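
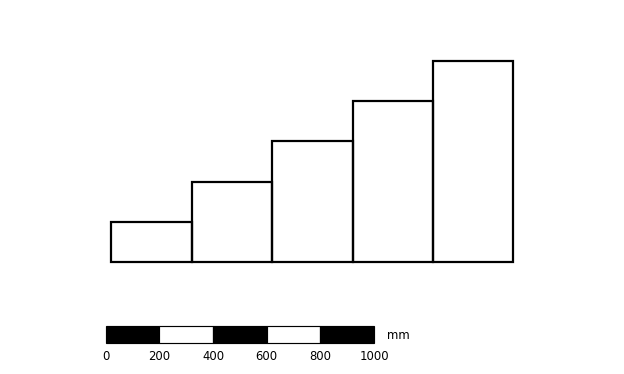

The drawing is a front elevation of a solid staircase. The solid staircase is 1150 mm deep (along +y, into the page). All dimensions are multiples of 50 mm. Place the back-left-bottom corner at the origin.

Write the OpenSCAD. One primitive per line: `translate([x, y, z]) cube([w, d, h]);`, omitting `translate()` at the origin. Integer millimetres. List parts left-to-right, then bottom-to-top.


cube([300, 1150, 150]);
translate([300, 0, 0]) cube([300, 1150, 300]);
translate([600, 0, 0]) cube([300, 1150, 450]);
translate([900, 0, 0]) cube([300, 1150, 600]);
translate([1200, 0, 0]) cube([300, 1150, 750]);


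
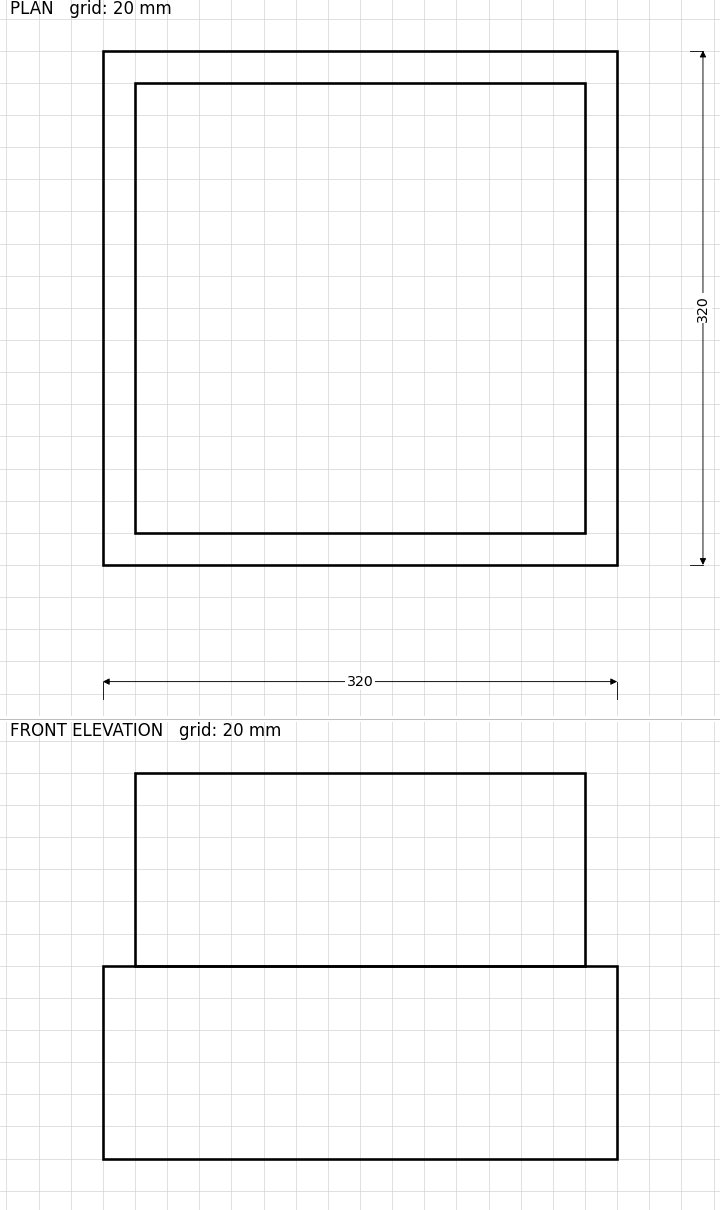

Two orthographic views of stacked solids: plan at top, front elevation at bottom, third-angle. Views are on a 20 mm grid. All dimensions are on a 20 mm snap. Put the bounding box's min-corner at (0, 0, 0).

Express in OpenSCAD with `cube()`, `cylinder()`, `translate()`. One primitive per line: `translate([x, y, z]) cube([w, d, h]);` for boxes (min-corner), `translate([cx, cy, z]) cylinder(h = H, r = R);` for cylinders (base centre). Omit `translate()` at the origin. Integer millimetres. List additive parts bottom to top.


cube([320, 320, 120]);
translate([20, 20, 120]) cube([280, 280, 120]);


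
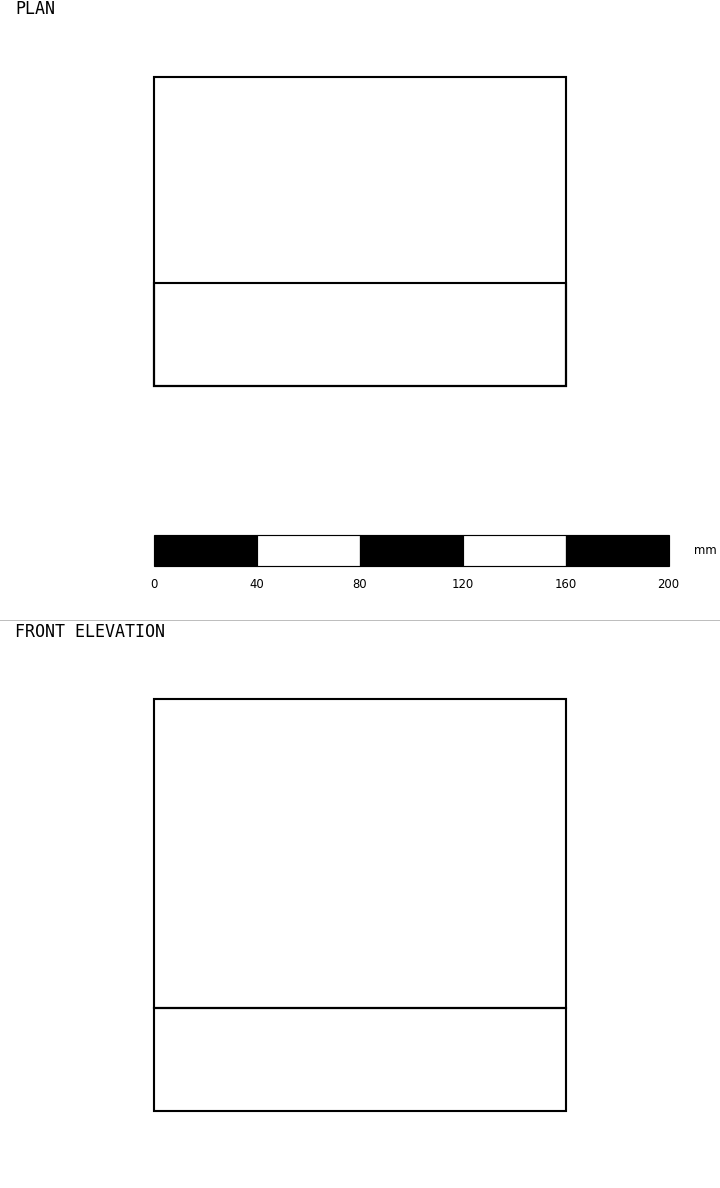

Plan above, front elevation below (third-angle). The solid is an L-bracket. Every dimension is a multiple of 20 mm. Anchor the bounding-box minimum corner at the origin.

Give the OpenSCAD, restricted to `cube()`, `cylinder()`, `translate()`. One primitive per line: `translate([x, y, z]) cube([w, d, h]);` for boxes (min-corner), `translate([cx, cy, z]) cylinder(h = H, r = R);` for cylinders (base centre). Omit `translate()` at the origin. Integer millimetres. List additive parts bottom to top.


cube([160, 120, 40]);
translate([0, 0, 40]) cube([160, 40, 120]);


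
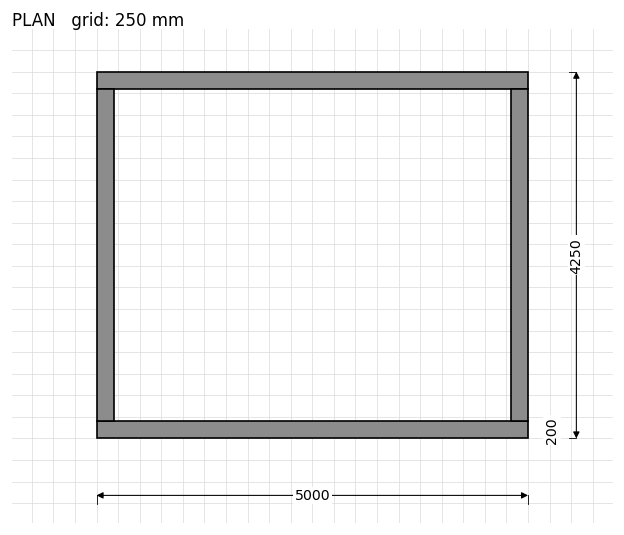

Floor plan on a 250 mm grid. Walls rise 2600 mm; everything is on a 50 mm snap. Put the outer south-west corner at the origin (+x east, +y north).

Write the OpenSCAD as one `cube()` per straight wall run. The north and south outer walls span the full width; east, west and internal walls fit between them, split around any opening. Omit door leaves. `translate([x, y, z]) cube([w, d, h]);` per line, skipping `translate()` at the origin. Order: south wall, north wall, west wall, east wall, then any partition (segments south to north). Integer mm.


cube([5000, 200, 2600]);
translate([0, 4050, 0]) cube([5000, 200, 2600]);
translate([0, 200, 0]) cube([200, 3850, 2600]);
translate([4800, 200, 0]) cube([200, 3850, 2600]);


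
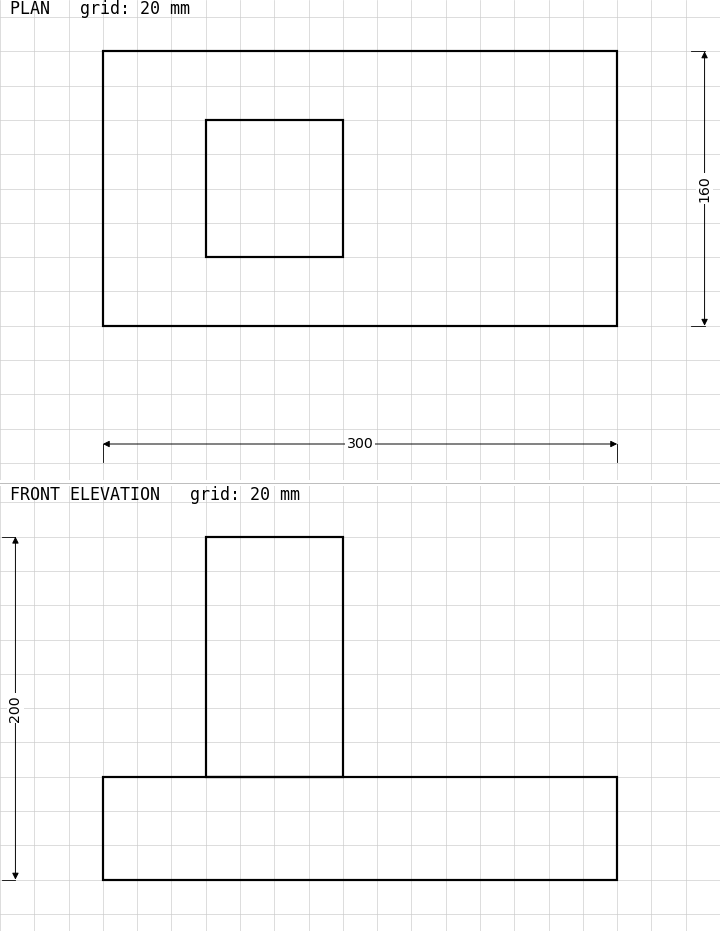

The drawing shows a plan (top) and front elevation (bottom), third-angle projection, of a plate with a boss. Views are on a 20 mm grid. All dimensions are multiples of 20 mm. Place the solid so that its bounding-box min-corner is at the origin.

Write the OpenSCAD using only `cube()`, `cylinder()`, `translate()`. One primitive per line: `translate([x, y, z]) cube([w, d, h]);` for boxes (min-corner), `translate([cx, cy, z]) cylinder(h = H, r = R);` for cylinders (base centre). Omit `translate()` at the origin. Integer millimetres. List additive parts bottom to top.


cube([300, 160, 60]);
translate([60, 40, 60]) cube([80, 80, 140]);


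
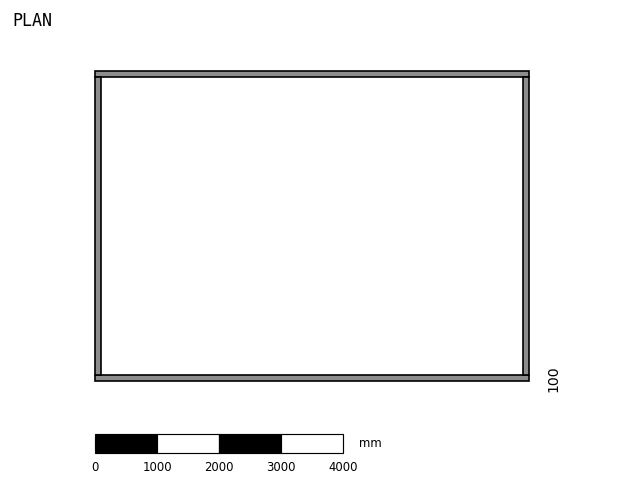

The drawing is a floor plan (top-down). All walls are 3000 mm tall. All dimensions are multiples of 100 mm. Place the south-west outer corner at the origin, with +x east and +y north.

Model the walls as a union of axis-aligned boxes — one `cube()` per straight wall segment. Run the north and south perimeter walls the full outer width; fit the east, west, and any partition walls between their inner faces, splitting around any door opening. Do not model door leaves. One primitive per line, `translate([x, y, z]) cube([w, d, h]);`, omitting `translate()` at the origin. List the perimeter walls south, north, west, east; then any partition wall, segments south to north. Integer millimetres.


cube([7000, 100, 3000]);
translate([0, 4900, 0]) cube([7000, 100, 3000]);
translate([0, 100, 0]) cube([100, 4800, 3000]);
translate([6900, 100, 0]) cube([100, 4800, 3000]);


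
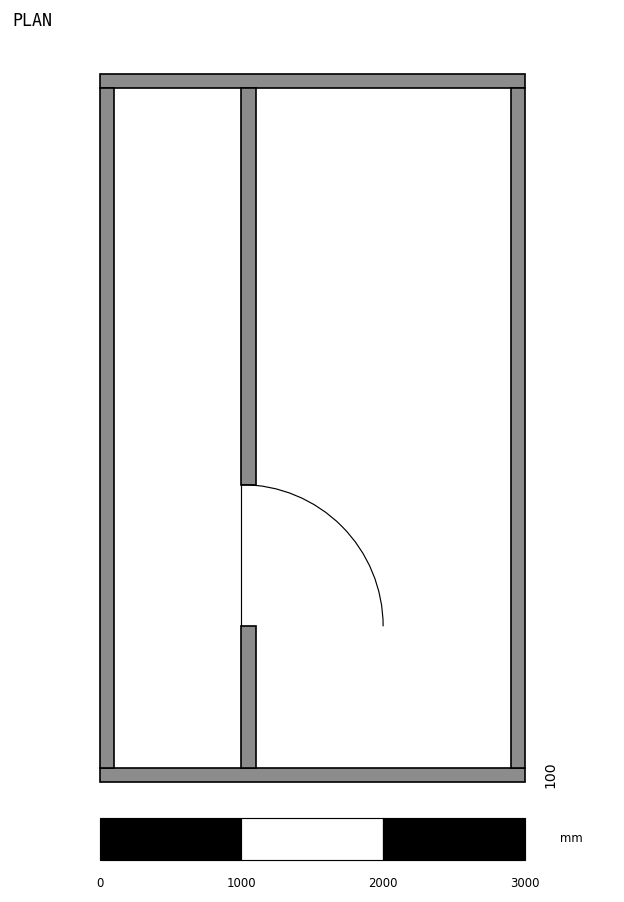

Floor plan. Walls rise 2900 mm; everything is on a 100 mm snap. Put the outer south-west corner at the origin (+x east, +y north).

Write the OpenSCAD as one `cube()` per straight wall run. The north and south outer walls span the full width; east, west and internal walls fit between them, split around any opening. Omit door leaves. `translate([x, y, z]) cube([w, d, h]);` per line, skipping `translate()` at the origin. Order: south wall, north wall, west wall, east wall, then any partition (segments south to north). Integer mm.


cube([3000, 100, 2900]);
translate([0, 4900, 0]) cube([3000, 100, 2900]);
translate([0, 100, 0]) cube([100, 4800, 2900]);
translate([2900, 100, 0]) cube([100, 4800, 2900]);
translate([1000, 100, 0]) cube([100, 1000, 2900]);
translate([1000, 2100, 0]) cube([100, 2800, 2900]);


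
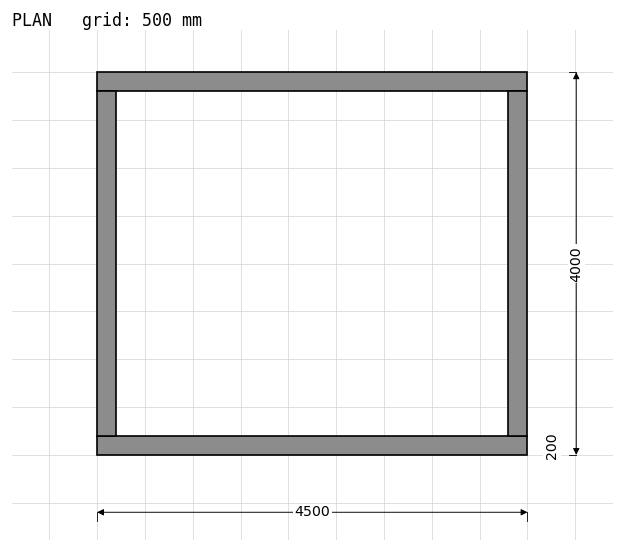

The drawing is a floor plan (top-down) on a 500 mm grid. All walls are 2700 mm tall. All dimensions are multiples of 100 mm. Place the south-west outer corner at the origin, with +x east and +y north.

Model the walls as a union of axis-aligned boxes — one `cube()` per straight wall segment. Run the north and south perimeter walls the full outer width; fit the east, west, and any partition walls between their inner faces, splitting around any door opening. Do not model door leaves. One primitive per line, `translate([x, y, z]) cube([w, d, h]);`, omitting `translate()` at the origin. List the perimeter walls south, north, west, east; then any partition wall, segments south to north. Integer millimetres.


cube([4500, 200, 2700]);
translate([0, 3800, 0]) cube([4500, 200, 2700]);
translate([0, 200, 0]) cube([200, 3600, 2700]);
translate([4300, 200, 0]) cube([200, 3600, 2700]);


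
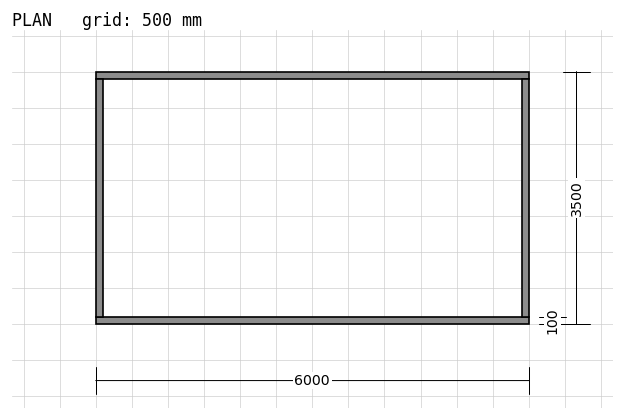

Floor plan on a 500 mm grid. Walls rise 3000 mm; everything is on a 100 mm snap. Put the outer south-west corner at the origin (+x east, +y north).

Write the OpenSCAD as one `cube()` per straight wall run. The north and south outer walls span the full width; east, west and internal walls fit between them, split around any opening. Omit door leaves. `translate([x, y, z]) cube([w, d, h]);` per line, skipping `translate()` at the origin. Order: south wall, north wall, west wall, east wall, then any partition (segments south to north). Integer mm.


cube([6000, 100, 3000]);
translate([0, 3400, 0]) cube([6000, 100, 3000]);
translate([0, 100, 0]) cube([100, 3300, 3000]);
translate([5900, 100, 0]) cube([100, 3300, 3000]);


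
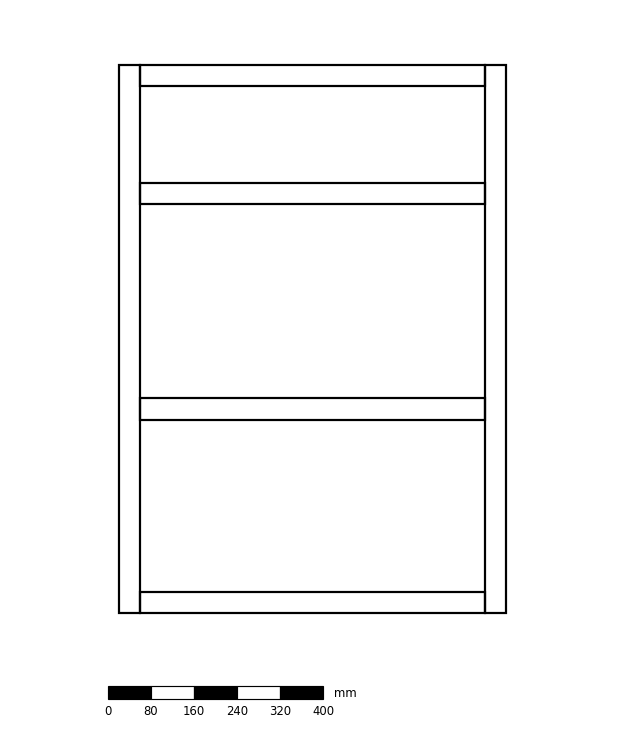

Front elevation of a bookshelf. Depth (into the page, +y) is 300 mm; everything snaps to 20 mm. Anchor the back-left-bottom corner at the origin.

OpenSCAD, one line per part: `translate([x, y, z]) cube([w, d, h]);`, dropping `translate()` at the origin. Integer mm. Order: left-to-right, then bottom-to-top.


cube([40, 300, 1020]);
translate([40, 0, 0]) cube([640, 300, 40]);
translate([40, 0, 360]) cube([640, 300, 40]);
translate([40, 0, 760]) cube([640, 300, 40]);
translate([40, 0, 980]) cube([640, 300, 40]);
translate([680, 0, 0]) cube([40, 300, 1020]);


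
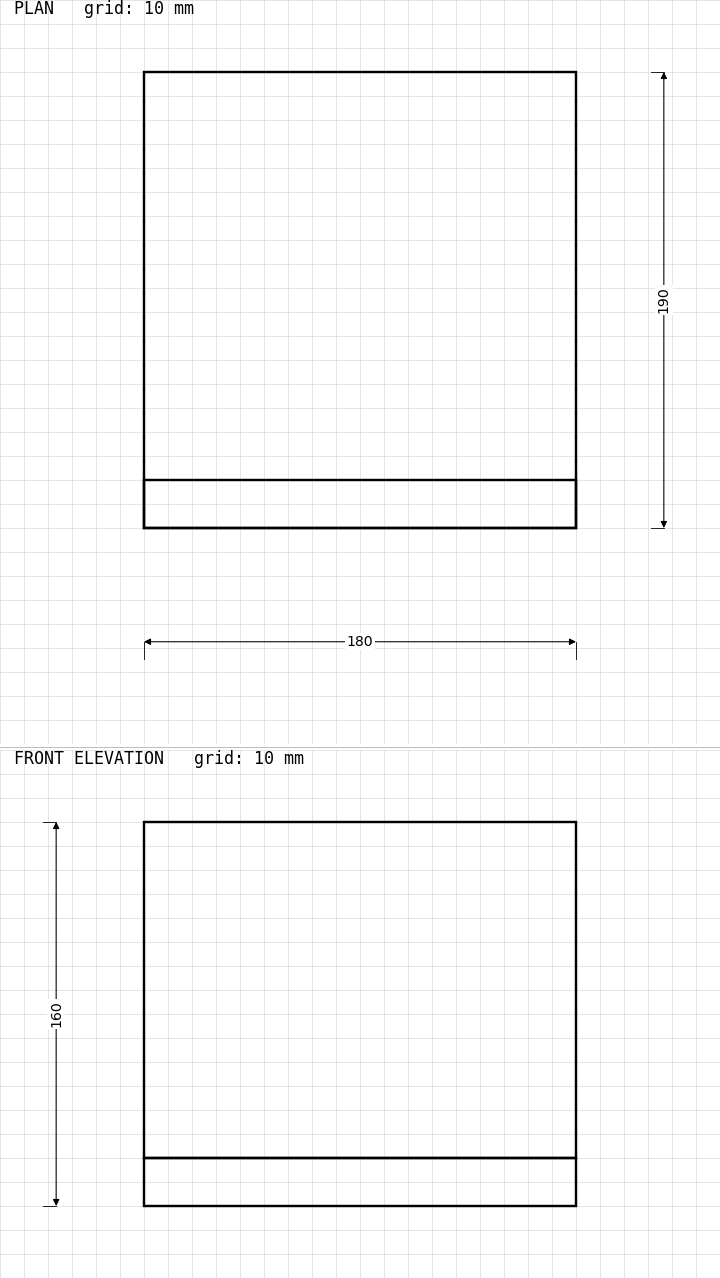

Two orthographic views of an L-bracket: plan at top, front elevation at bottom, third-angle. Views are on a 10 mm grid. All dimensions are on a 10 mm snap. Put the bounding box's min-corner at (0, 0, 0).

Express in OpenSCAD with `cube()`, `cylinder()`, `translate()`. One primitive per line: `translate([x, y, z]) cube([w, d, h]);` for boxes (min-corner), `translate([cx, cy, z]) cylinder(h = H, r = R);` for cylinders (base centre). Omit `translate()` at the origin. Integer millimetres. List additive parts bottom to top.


cube([180, 190, 20]);
translate([0, 0, 20]) cube([180, 20, 140]);


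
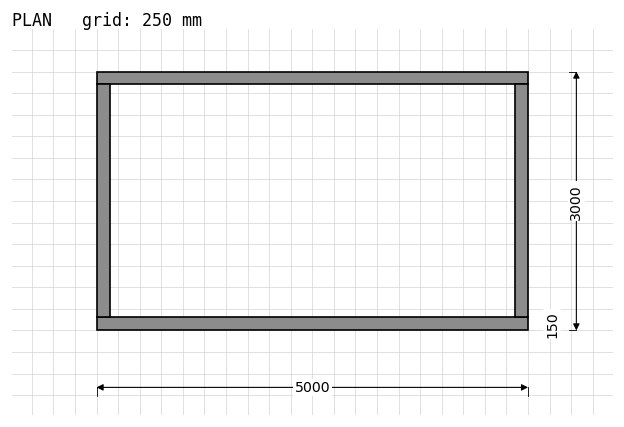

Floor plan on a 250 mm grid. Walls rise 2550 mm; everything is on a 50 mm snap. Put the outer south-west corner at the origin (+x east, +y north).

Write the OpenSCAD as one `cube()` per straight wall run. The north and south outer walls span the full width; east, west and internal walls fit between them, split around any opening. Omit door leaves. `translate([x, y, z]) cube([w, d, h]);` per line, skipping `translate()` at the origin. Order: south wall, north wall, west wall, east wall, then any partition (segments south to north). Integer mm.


cube([5000, 150, 2550]);
translate([0, 2850, 0]) cube([5000, 150, 2550]);
translate([0, 150, 0]) cube([150, 2700, 2550]);
translate([4850, 150, 0]) cube([150, 2700, 2550]);


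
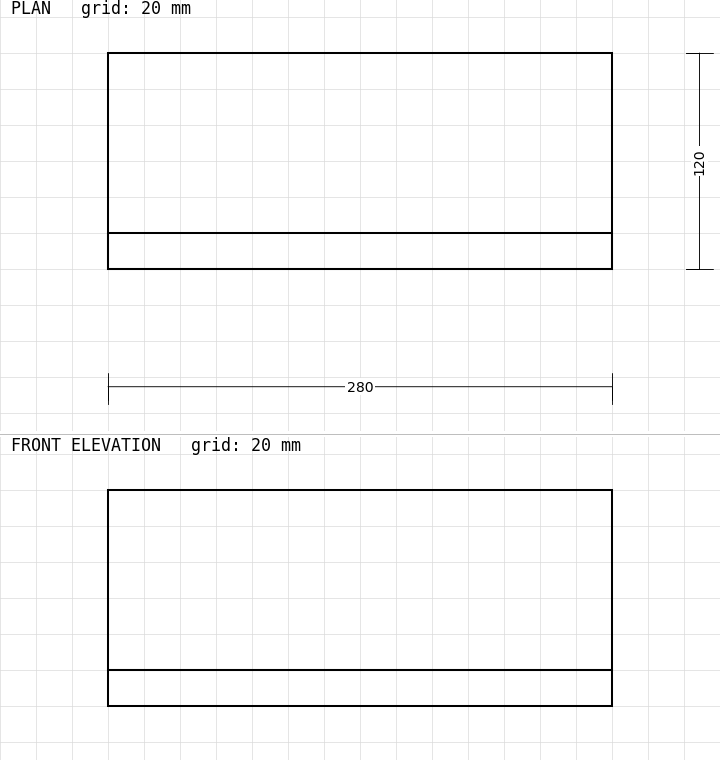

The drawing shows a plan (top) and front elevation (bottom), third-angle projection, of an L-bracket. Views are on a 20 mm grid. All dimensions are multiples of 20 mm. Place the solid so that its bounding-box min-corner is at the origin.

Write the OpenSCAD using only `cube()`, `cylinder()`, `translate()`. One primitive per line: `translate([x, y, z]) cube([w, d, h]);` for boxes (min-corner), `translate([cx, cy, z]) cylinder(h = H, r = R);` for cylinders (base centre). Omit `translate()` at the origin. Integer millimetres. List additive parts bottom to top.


cube([280, 120, 20]);
translate([0, 0, 20]) cube([280, 20, 100]);


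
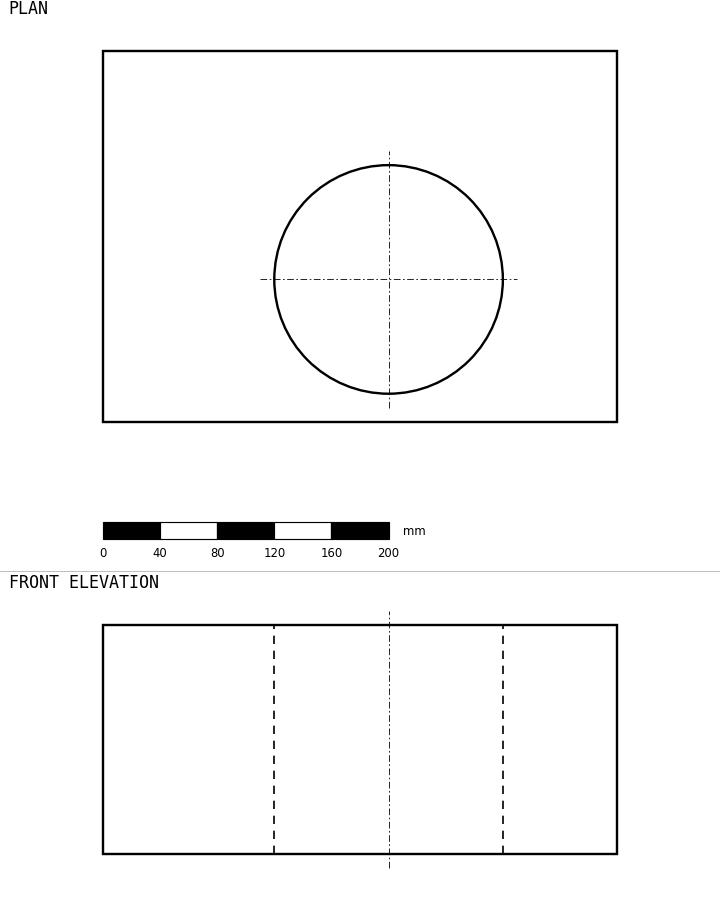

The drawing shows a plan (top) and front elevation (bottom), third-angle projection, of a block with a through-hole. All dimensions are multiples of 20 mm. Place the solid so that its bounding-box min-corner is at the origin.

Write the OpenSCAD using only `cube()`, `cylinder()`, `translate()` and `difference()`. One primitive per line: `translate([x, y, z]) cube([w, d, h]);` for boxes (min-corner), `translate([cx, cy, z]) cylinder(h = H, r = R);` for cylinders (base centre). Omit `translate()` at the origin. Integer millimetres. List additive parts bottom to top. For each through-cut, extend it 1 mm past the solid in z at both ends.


difference() {
  cube([360, 260, 160]);
  translate([200, 100, -1]) cylinder(h = 162, r = 80);
}


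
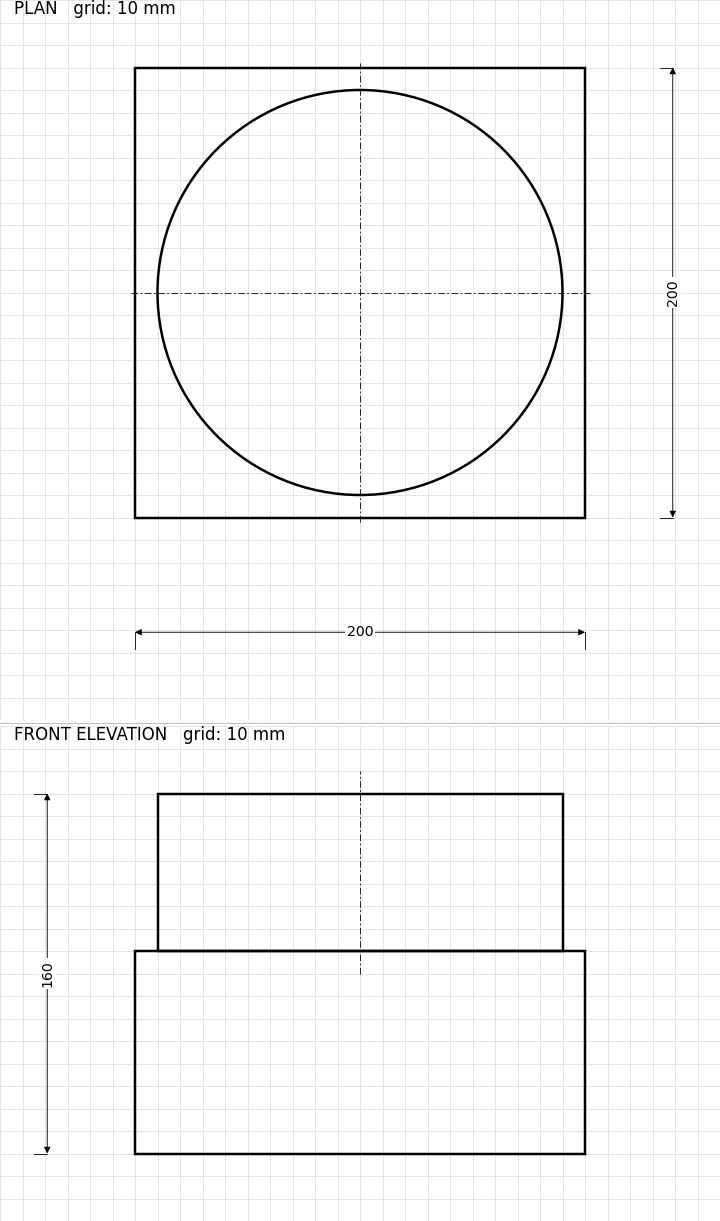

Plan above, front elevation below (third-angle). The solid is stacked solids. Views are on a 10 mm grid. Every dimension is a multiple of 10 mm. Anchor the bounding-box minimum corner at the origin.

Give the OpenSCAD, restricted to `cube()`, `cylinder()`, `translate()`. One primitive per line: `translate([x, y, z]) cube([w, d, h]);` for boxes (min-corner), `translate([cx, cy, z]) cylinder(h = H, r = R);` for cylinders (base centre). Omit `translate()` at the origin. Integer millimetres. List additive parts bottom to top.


cube([200, 200, 90]);
translate([100, 100, 90]) cylinder(h = 70, r = 90);


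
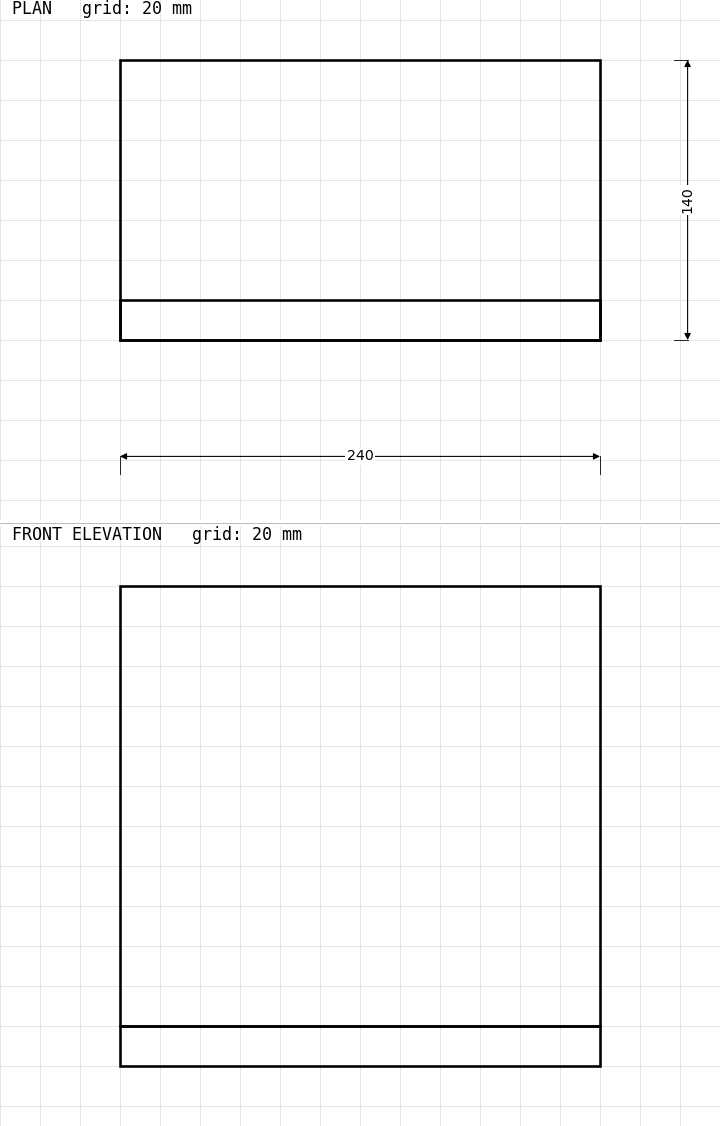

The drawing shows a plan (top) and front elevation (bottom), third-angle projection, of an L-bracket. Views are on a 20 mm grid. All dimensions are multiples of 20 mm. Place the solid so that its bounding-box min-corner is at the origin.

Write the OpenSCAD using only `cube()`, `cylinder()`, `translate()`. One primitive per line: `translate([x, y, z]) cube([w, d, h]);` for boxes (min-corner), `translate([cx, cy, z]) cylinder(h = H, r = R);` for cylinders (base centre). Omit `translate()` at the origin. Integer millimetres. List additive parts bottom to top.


cube([240, 140, 20]);
translate([0, 0, 20]) cube([240, 20, 220]);


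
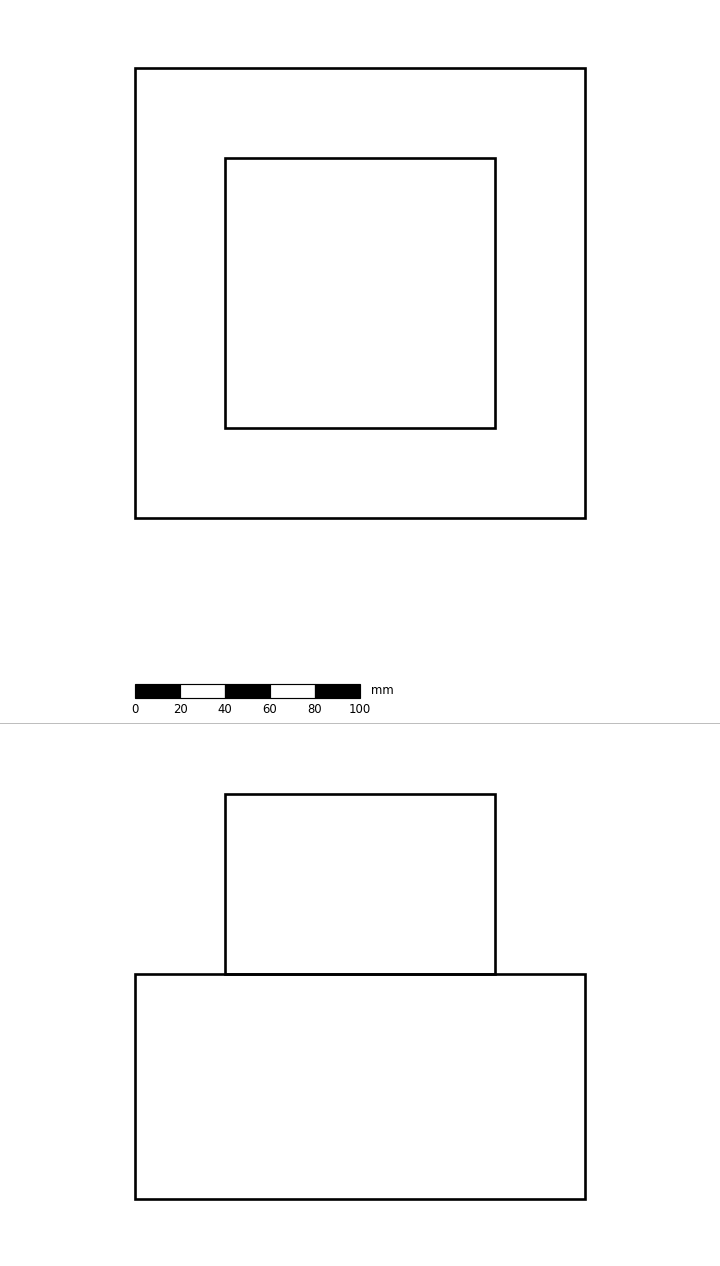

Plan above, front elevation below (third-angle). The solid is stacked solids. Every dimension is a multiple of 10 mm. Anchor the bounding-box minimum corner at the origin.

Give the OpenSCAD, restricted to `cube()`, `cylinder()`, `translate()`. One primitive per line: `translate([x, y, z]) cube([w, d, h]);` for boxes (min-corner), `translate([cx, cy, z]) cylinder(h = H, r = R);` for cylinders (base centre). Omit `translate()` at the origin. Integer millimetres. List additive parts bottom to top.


cube([200, 200, 100]);
translate([40, 40, 100]) cube([120, 120, 80]);


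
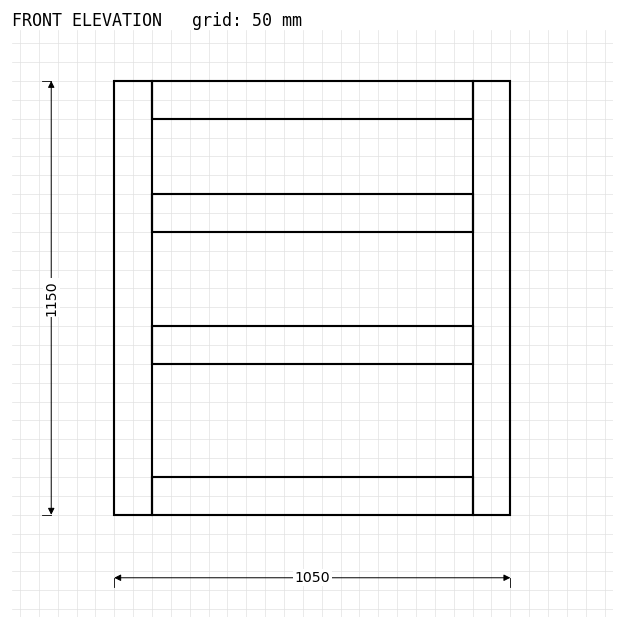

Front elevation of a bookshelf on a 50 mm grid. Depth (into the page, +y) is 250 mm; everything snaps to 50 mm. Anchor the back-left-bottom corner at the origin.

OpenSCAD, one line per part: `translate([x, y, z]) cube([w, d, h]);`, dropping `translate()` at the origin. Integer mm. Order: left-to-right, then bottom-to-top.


cube([100, 250, 1150]);
translate([100, 0, 0]) cube([850, 250, 100]);
translate([100, 0, 400]) cube([850, 250, 100]);
translate([100, 0, 750]) cube([850, 250, 100]);
translate([100, 0, 1050]) cube([850, 250, 100]);
translate([950, 0, 0]) cube([100, 250, 1150]);


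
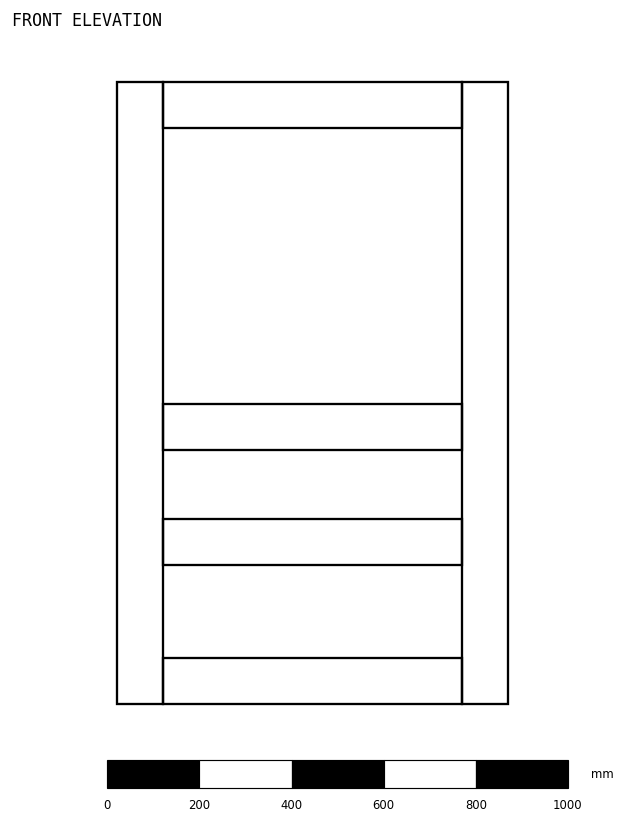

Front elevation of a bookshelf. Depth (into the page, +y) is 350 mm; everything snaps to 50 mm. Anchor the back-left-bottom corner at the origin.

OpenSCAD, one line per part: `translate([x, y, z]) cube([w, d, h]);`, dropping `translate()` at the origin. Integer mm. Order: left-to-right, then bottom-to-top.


cube([100, 350, 1350]);
translate([100, 0, 0]) cube([650, 350, 100]);
translate([100, 0, 300]) cube([650, 350, 100]);
translate([100, 0, 550]) cube([650, 350, 100]);
translate([100, 0, 1250]) cube([650, 350, 100]);
translate([750, 0, 0]) cube([100, 350, 1350]);


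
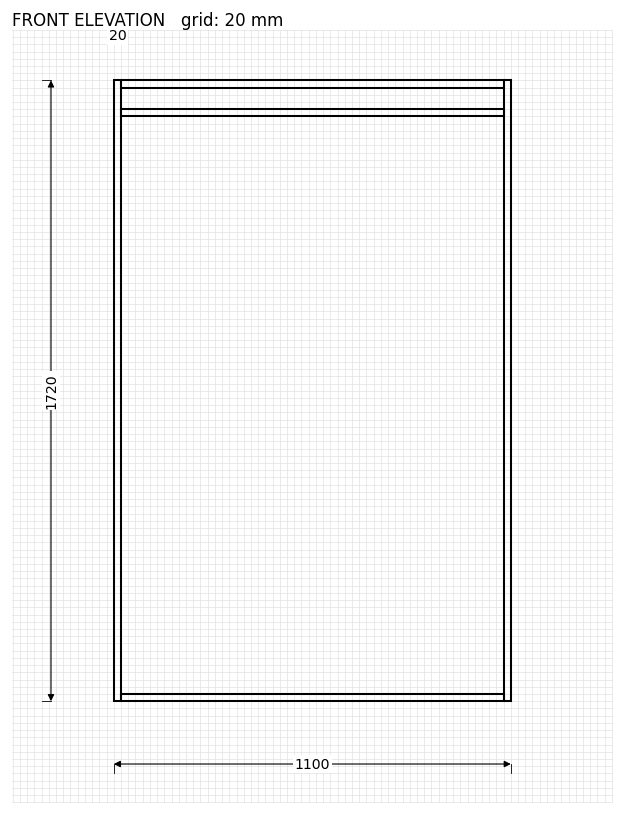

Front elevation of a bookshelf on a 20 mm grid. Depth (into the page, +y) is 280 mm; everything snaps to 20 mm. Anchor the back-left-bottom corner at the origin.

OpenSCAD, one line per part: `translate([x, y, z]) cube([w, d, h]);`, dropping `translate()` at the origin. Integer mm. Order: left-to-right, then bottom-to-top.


cube([20, 280, 1720]);
translate([20, 0, 0]) cube([1060, 280, 20]);
translate([20, 0, 1620]) cube([1060, 280, 20]);
translate([20, 0, 1700]) cube([1060, 280, 20]);
translate([1080, 0, 0]) cube([20, 280, 1720]);


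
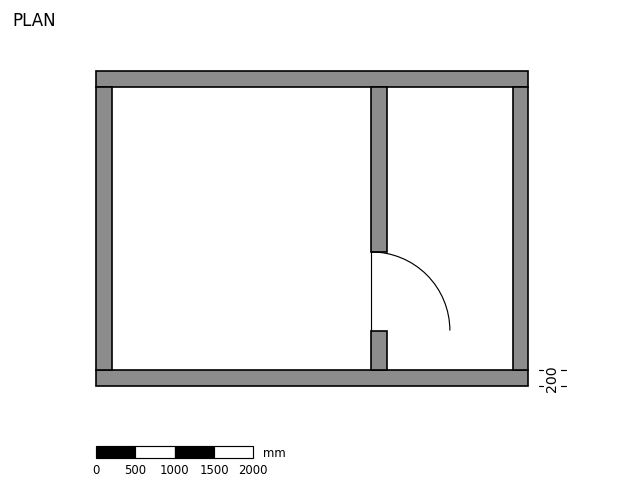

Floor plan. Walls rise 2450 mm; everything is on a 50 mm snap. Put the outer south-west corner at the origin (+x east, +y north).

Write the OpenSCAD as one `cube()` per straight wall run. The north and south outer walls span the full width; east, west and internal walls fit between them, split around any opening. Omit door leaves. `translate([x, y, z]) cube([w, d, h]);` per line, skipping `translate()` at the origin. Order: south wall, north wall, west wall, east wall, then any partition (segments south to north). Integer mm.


cube([5500, 200, 2450]);
translate([0, 3800, 0]) cube([5500, 200, 2450]);
translate([0, 200, 0]) cube([200, 3600, 2450]);
translate([5300, 200, 0]) cube([200, 3600, 2450]);
translate([3500, 200, 0]) cube([200, 500, 2450]);
translate([3500, 1700, 0]) cube([200, 2100, 2450]);


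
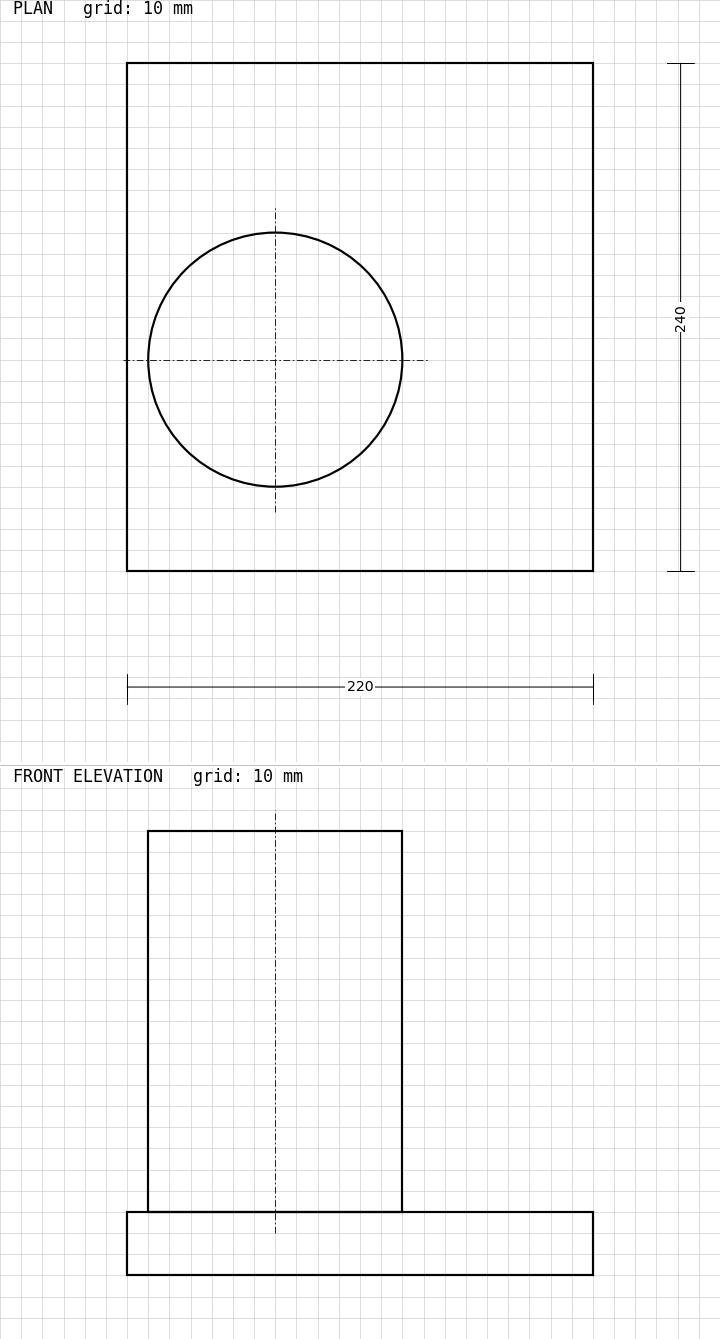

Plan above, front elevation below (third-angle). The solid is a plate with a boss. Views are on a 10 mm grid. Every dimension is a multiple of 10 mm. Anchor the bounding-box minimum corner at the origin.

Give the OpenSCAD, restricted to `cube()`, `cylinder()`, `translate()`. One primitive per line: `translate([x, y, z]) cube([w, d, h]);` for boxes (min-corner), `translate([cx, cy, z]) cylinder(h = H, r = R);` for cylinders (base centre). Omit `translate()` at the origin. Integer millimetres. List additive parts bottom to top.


cube([220, 240, 30]);
translate([70, 100, 30]) cylinder(h = 180, r = 60);


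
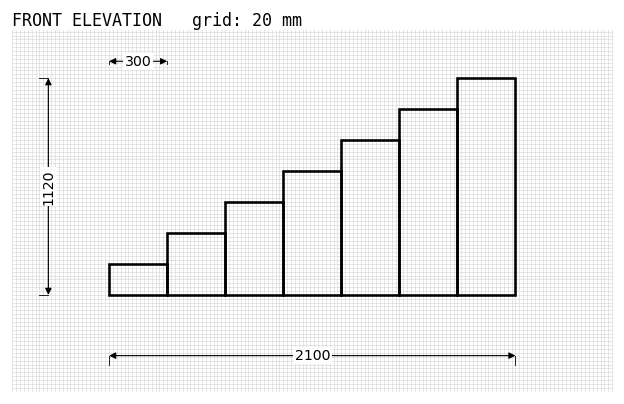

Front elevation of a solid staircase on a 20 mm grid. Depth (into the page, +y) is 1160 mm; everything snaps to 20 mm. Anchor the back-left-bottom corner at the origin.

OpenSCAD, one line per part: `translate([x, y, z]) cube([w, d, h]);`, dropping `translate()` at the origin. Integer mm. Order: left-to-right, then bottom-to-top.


cube([300, 1160, 160]);
translate([300, 0, 0]) cube([300, 1160, 320]);
translate([600, 0, 0]) cube([300, 1160, 480]);
translate([900, 0, 0]) cube([300, 1160, 640]);
translate([1200, 0, 0]) cube([300, 1160, 800]);
translate([1500, 0, 0]) cube([300, 1160, 960]);
translate([1800, 0, 0]) cube([300, 1160, 1120]);


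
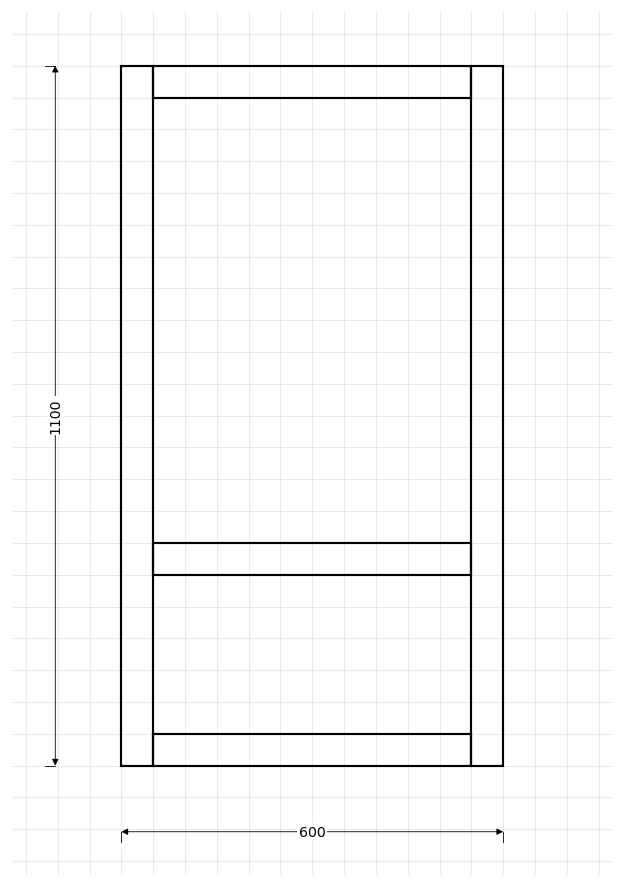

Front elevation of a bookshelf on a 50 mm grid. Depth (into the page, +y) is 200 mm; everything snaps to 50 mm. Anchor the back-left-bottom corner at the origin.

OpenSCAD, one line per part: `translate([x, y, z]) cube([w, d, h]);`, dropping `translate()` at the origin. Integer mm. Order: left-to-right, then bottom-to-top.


cube([50, 200, 1100]);
translate([50, 0, 0]) cube([500, 200, 50]);
translate([50, 0, 300]) cube([500, 200, 50]);
translate([50, 0, 1050]) cube([500, 200, 50]);
translate([550, 0, 0]) cube([50, 200, 1100]);


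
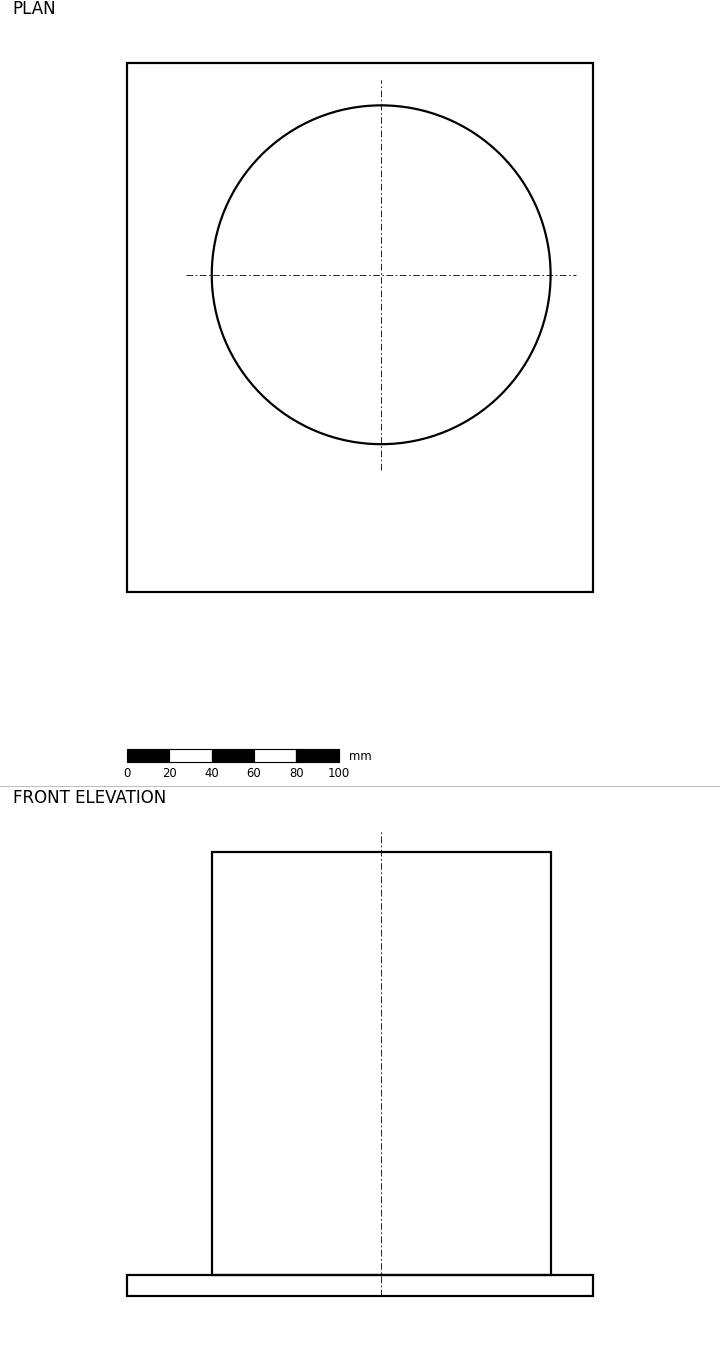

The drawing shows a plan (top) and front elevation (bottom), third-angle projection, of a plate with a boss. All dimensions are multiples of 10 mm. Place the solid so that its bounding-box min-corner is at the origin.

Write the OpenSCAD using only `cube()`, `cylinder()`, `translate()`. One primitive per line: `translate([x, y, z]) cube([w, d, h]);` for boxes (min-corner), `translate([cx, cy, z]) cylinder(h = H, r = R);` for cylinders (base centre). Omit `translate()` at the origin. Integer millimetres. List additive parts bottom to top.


cube([220, 250, 10]);
translate([120, 150, 10]) cylinder(h = 200, r = 80);


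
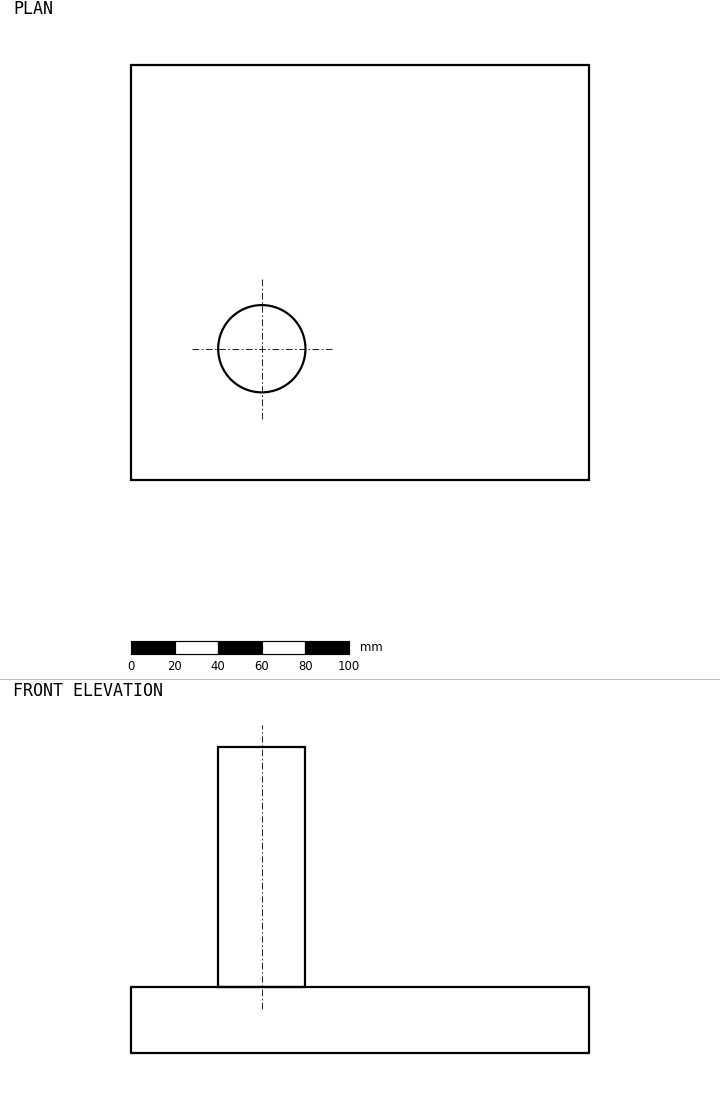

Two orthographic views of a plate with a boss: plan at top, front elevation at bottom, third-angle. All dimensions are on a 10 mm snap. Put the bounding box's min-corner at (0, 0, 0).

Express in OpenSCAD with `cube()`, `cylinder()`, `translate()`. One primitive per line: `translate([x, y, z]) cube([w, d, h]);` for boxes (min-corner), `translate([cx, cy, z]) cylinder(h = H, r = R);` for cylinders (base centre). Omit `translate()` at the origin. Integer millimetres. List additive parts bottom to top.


cube([210, 190, 30]);
translate([60, 60, 30]) cylinder(h = 110, r = 20);


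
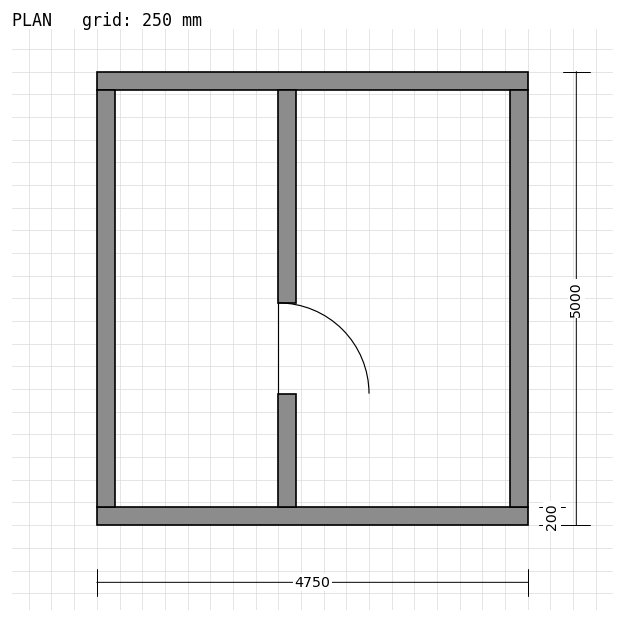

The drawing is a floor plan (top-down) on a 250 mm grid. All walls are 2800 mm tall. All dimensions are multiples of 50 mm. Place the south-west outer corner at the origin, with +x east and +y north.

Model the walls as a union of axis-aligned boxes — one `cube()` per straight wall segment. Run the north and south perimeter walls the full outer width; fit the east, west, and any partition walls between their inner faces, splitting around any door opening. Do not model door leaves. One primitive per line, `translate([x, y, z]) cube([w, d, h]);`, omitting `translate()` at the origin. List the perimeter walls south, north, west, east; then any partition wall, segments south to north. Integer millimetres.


cube([4750, 200, 2800]);
translate([0, 4800, 0]) cube([4750, 200, 2800]);
translate([0, 200, 0]) cube([200, 4600, 2800]);
translate([4550, 200, 0]) cube([200, 4600, 2800]);
translate([2000, 200, 0]) cube([200, 1250, 2800]);
translate([2000, 2450, 0]) cube([200, 2350, 2800]);


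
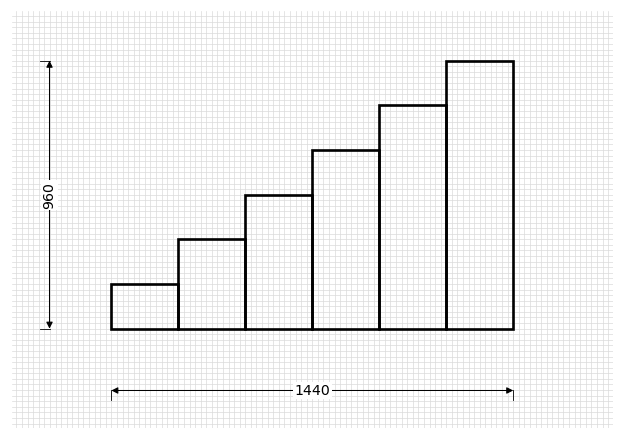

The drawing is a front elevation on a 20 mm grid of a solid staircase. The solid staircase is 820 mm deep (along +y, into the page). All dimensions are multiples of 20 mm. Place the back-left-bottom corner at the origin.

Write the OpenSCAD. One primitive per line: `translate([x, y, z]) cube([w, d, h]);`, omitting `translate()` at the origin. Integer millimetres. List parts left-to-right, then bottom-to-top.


cube([240, 820, 160]);
translate([240, 0, 0]) cube([240, 820, 320]);
translate([480, 0, 0]) cube([240, 820, 480]);
translate([720, 0, 0]) cube([240, 820, 640]);
translate([960, 0, 0]) cube([240, 820, 800]);
translate([1200, 0, 0]) cube([240, 820, 960]);


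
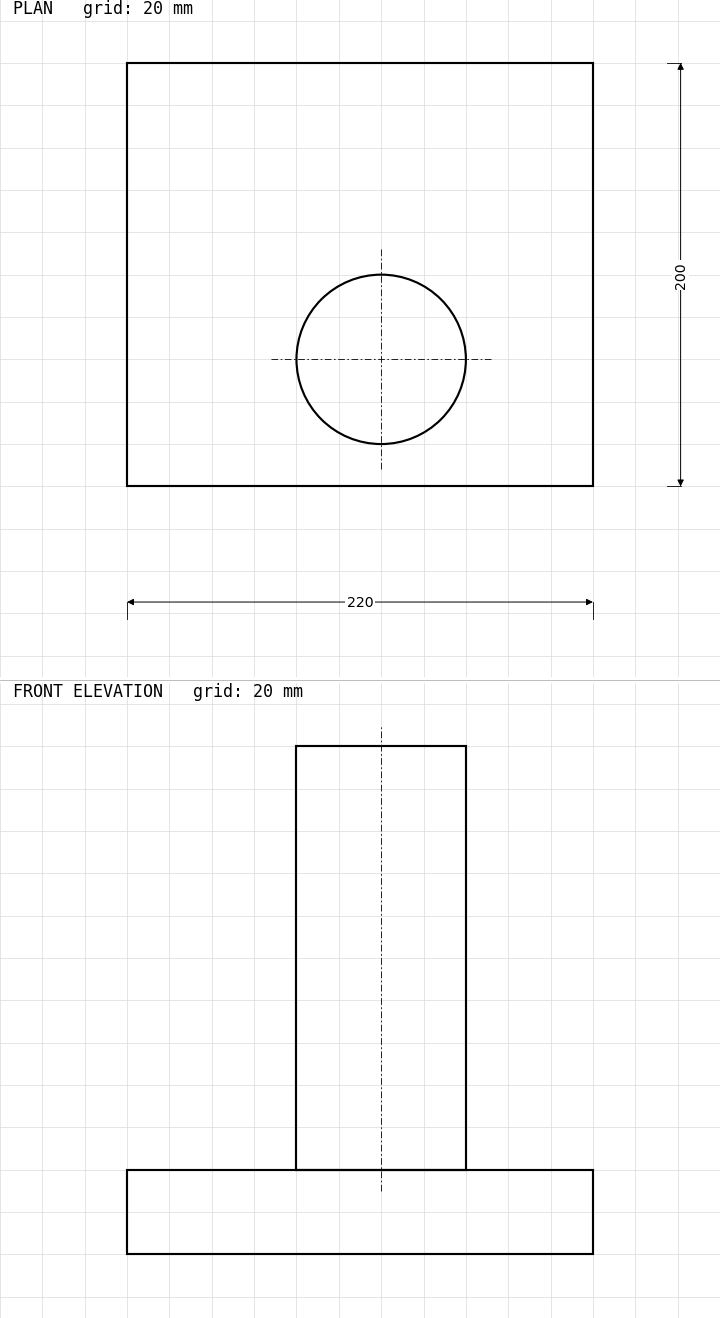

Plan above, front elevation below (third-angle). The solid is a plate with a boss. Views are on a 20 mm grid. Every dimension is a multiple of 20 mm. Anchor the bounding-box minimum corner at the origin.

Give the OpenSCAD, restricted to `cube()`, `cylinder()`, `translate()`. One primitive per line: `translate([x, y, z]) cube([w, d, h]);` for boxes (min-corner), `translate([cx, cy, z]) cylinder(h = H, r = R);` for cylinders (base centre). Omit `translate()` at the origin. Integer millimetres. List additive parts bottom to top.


cube([220, 200, 40]);
translate([120, 60, 40]) cylinder(h = 200, r = 40);


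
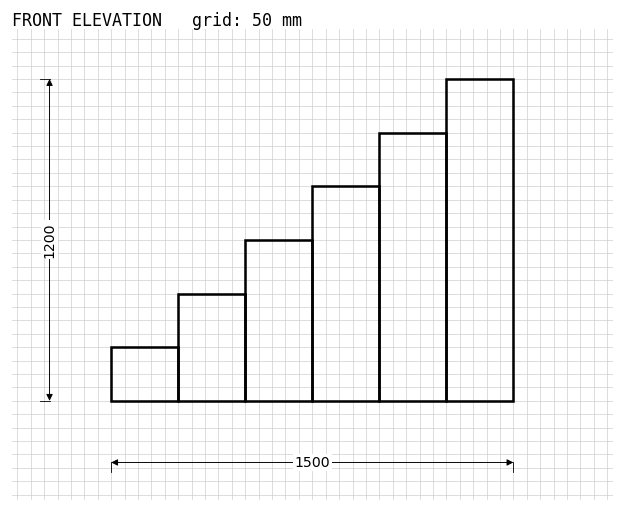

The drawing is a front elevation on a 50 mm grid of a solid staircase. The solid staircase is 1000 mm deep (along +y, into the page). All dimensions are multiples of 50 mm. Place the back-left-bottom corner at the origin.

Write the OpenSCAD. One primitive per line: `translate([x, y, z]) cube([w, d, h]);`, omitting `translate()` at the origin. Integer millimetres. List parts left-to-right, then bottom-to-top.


cube([250, 1000, 200]);
translate([250, 0, 0]) cube([250, 1000, 400]);
translate([500, 0, 0]) cube([250, 1000, 600]);
translate([750, 0, 0]) cube([250, 1000, 800]);
translate([1000, 0, 0]) cube([250, 1000, 1000]);
translate([1250, 0, 0]) cube([250, 1000, 1200]);


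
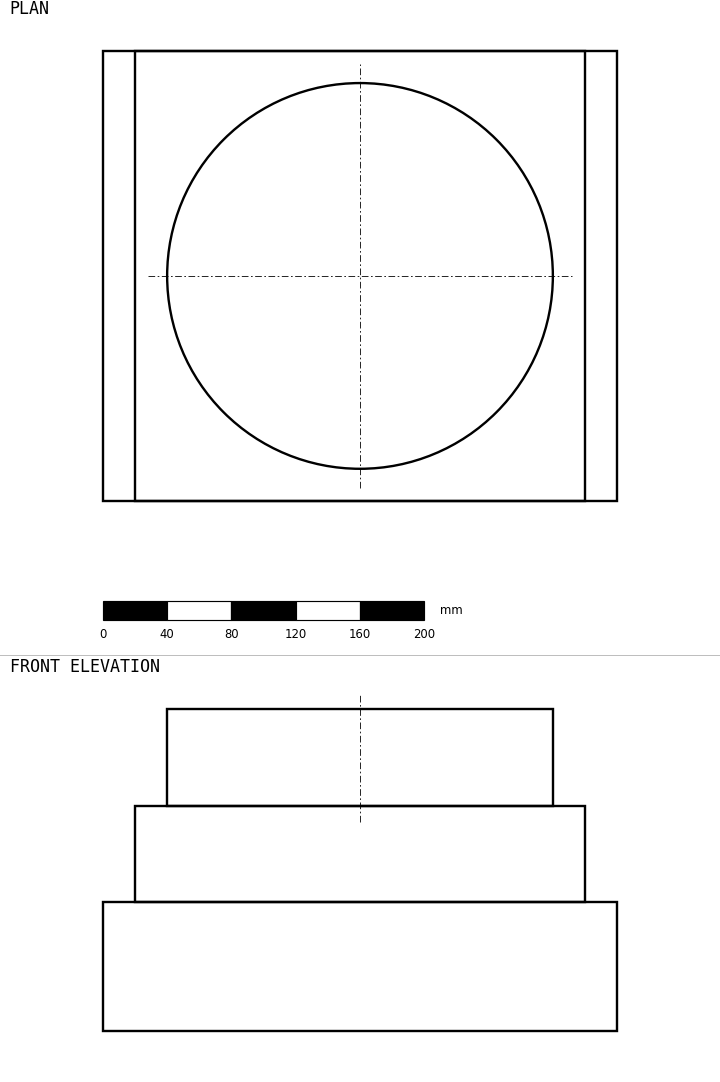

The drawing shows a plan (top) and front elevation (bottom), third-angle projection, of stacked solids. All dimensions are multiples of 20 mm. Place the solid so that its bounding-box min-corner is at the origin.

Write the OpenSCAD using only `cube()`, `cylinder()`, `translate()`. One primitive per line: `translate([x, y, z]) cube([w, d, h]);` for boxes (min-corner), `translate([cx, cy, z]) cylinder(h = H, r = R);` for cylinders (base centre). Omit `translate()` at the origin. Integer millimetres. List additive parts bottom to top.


cube([320, 280, 80]);
translate([20, 0, 80]) cube([280, 280, 60]);
translate([160, 140, 140]) cylinder(h = 60, r = 120);


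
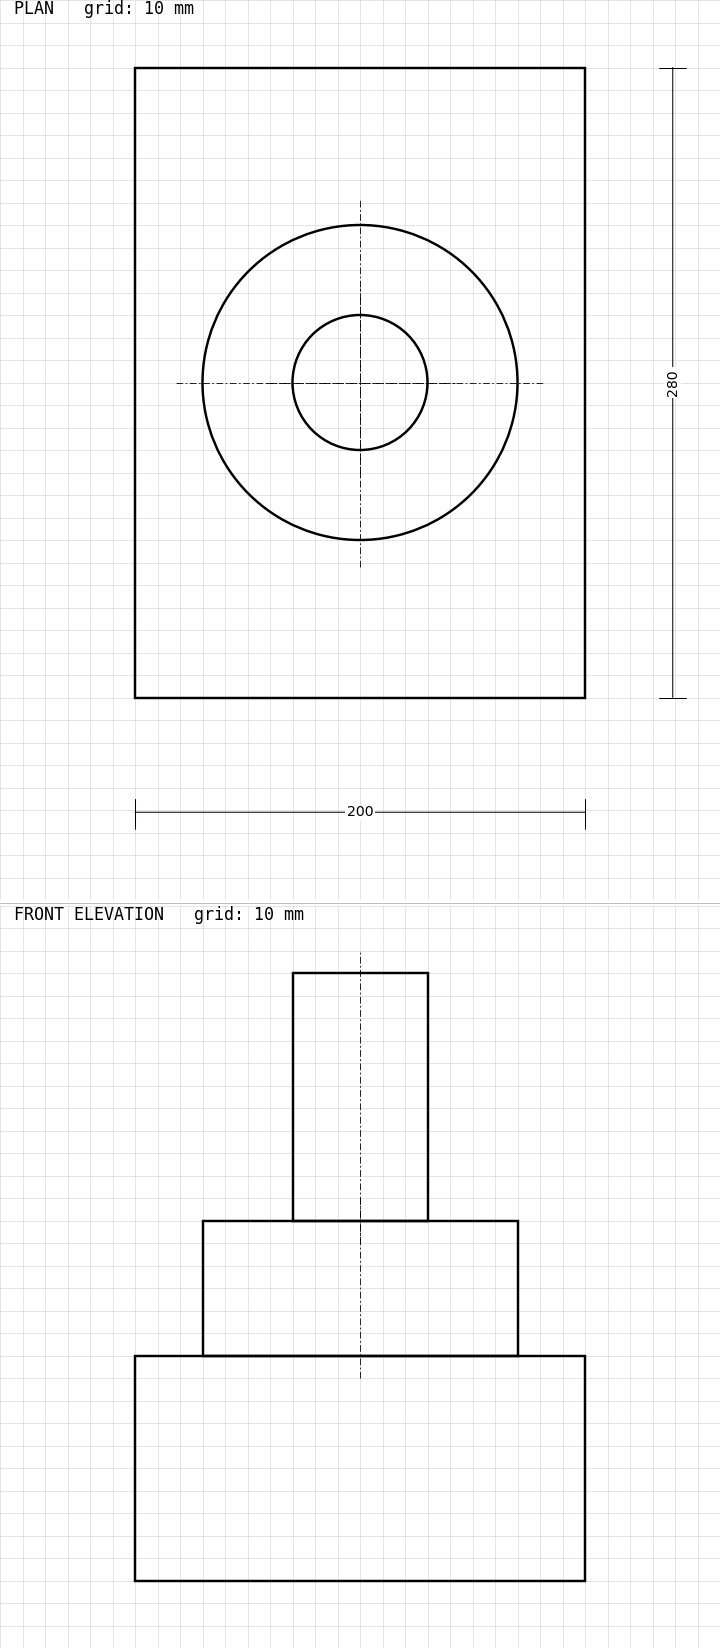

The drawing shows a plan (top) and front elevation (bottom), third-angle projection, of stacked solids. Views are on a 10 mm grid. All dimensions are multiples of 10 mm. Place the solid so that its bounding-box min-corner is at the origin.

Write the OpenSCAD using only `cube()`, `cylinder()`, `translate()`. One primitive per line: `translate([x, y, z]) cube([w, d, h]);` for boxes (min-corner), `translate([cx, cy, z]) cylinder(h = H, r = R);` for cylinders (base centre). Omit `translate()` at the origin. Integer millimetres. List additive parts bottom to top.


cube([200, 280, 100]);
translate([100, 140, 100]) cylinder(h = 60, r = 70);
translate([100, 140, 160]) cylinder(h = 110, r = 30);


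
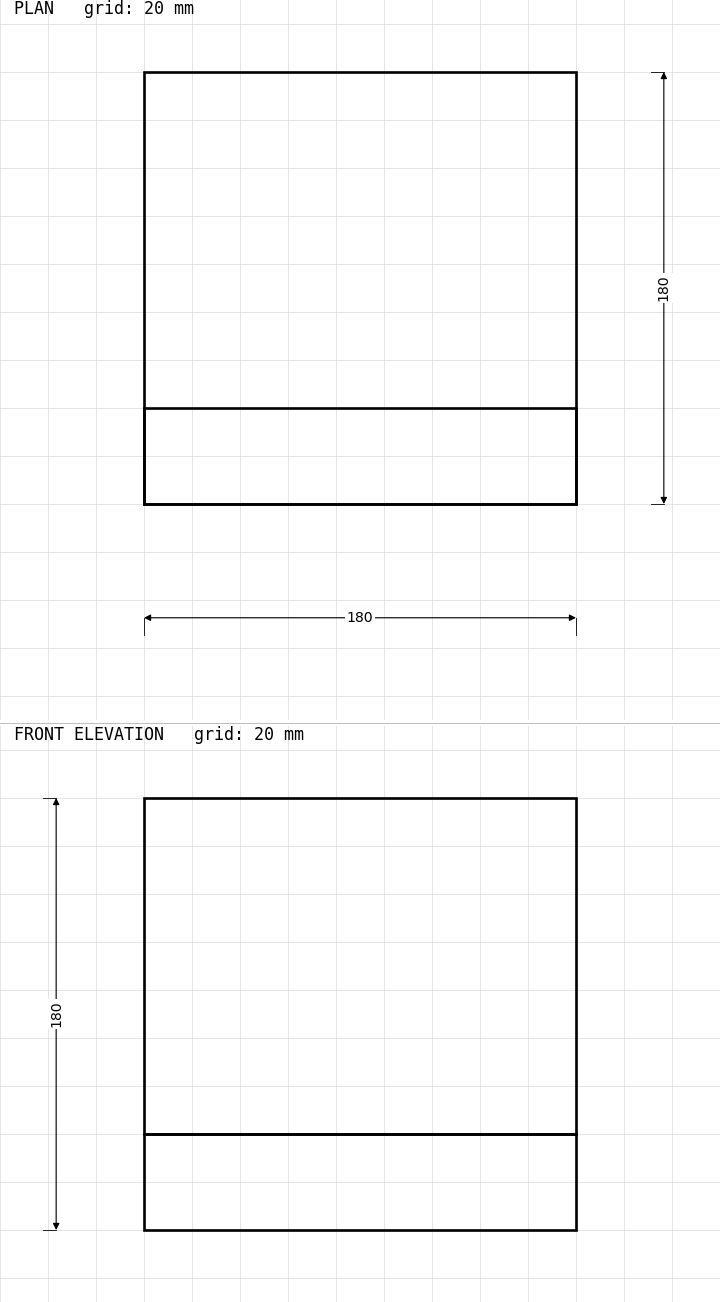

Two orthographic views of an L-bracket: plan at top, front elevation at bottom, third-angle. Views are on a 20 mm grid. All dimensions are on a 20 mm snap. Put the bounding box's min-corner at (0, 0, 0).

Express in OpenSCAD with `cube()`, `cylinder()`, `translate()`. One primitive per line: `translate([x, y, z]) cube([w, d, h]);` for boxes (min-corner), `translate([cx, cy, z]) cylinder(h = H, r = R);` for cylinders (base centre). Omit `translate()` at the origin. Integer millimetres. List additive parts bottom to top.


cube([180, 180, 40]);
translate([0, 0, 40]) cube([180, 40, 140]);


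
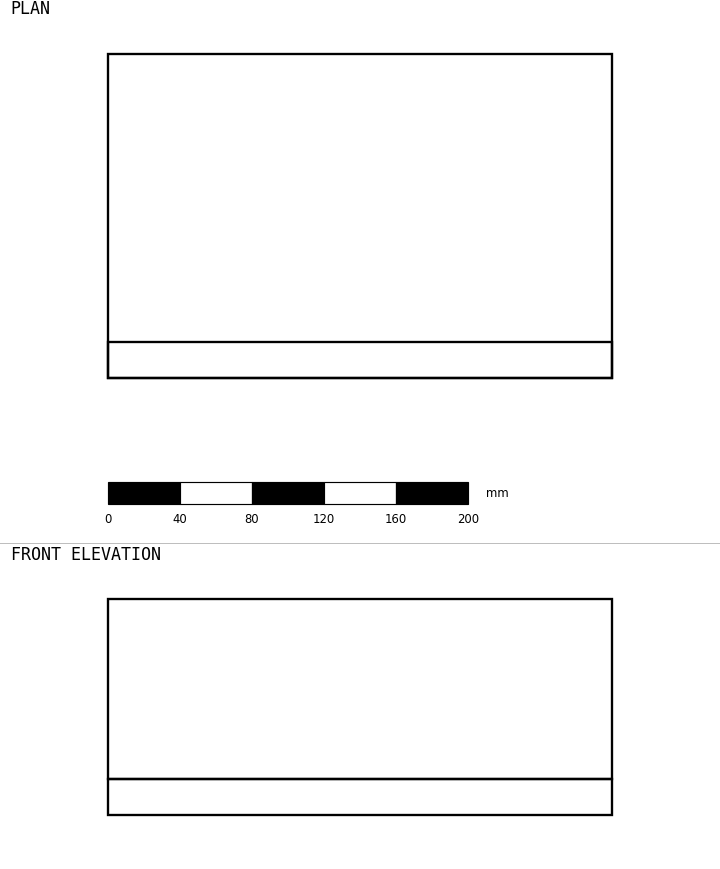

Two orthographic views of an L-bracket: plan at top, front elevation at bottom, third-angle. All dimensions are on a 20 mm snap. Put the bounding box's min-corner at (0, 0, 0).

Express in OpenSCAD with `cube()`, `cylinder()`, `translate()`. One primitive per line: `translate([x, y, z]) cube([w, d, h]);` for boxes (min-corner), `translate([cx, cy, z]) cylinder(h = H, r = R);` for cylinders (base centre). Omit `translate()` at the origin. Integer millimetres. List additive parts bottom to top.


cube([280, 180, 20]);
translate([0, 0, 20]) cube([280, 20, 100]);


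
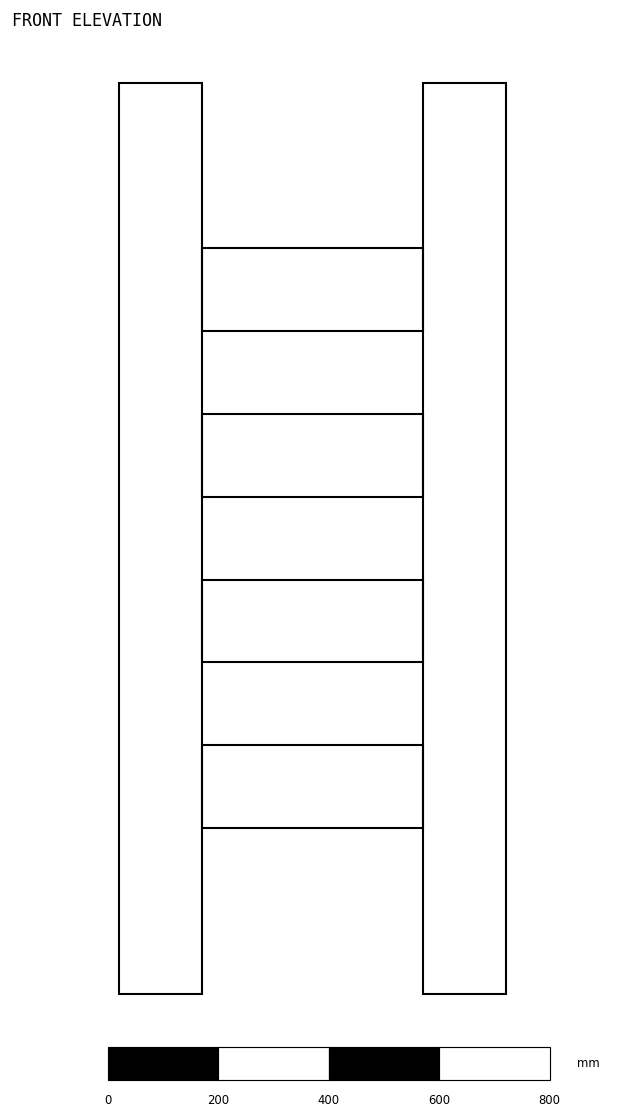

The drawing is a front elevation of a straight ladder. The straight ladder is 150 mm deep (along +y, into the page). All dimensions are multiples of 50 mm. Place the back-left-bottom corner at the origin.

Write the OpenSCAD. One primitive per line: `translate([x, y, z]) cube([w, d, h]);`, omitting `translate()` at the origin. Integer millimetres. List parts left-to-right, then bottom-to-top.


cube([150, 150, 1650]);
translate([150, 0, 300]) cube([400, 150, 150]);
translate([150, 0, 600]) cube([400, 150, 150]);
translate([150, 0, 900]) cube([400, 150, 150]);
translate([150, 0, 1200]) cube([400, 150, 150]);
translate([550, 0, 0]) cube([150, 150, 1650]);


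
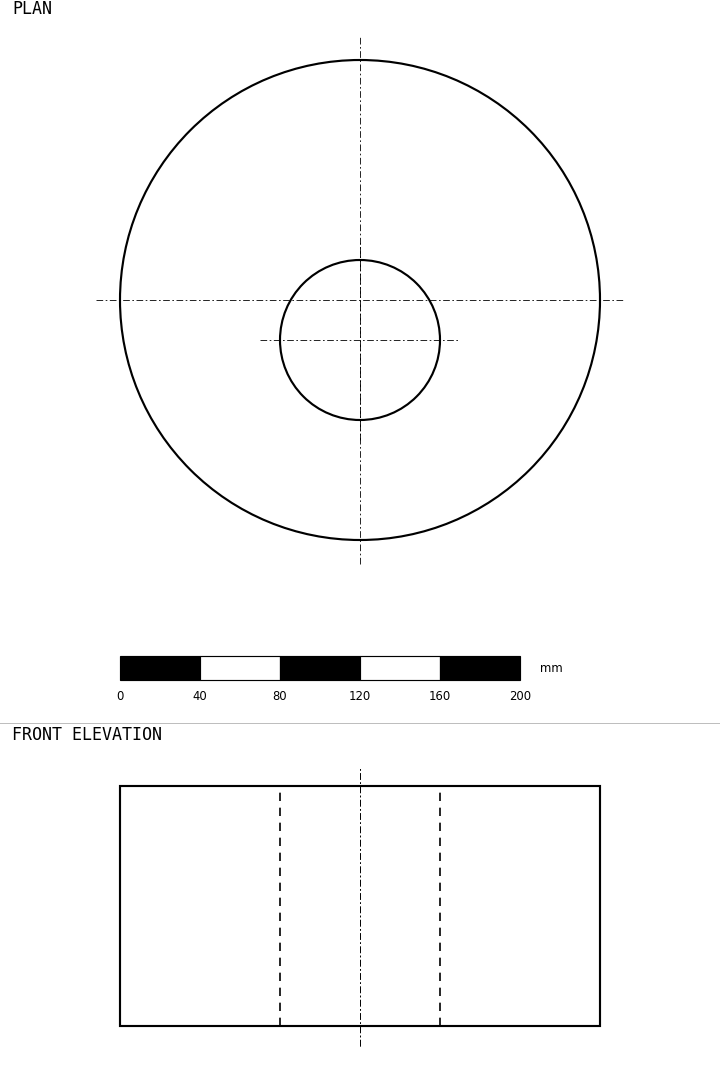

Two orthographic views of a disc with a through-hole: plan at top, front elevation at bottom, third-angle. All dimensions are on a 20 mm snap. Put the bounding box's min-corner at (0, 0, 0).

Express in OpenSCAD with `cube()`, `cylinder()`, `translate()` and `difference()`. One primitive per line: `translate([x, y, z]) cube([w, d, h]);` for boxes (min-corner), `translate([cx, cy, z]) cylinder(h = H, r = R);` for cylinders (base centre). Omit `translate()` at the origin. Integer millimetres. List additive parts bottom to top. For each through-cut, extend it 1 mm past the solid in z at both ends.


difference() {
  translate([120, 120, 0]) cylinder(h = 120, r = 120);
  translate([120, 100, -1]) cylinder(h = 122, r = 40);
}
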